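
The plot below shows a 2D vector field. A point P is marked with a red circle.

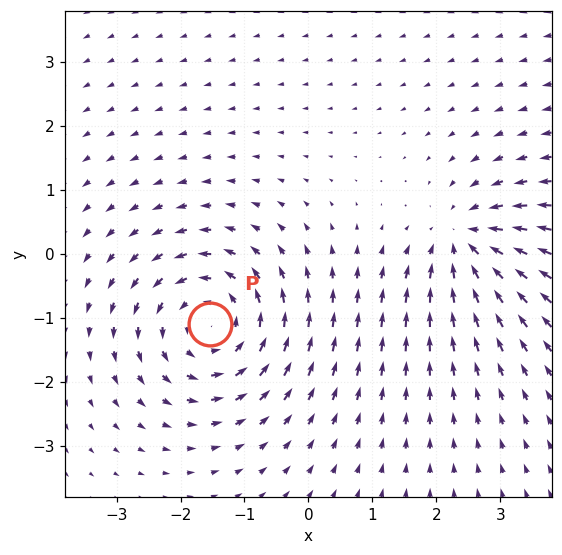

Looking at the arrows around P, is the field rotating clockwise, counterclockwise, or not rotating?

Near P at (-1.5, -1.1) the arrows circulate counterclockwise. The curl (z-component) there is about +4; positive curl means counterclockwise rotation.

counterclockwise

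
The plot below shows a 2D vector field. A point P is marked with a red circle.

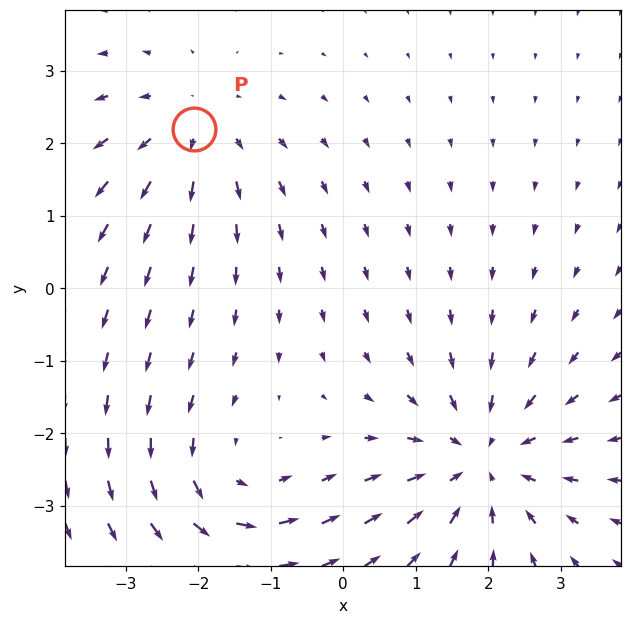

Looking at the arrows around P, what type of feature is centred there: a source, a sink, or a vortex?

At P (-2.1, 2.2) the arrows spread outward. Divergence about +2, curl ≈0 — positive divergence with near-zero curl is a source.

source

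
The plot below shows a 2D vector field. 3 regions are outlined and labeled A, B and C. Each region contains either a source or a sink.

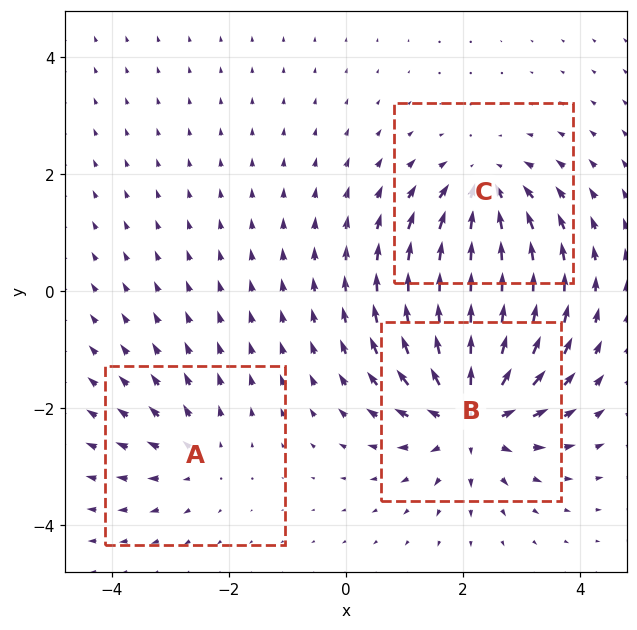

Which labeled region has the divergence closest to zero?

A

Divergence at each region's feature centre — A: about +2, B: about +5, C: about -4. Region A is closest to zero.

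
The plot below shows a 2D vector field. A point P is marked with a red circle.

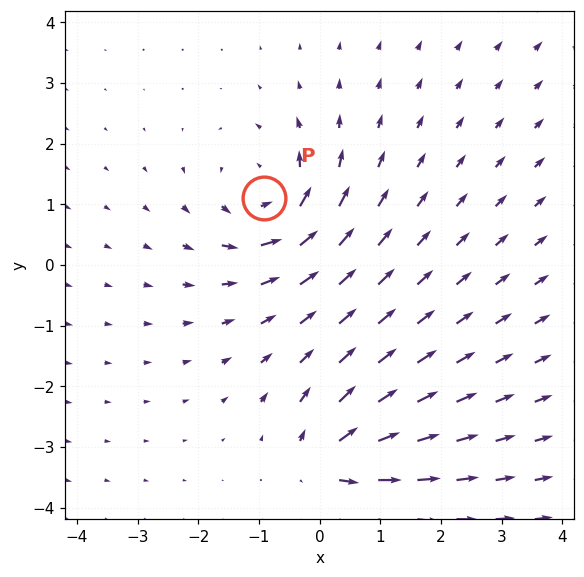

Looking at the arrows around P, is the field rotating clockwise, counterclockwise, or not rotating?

counterclockwise

Near P at (-0.9, 1.1) the arrows circulate counterclockwise. The curl (z-component) there is about +4; positive curl means counterclockwise rotation.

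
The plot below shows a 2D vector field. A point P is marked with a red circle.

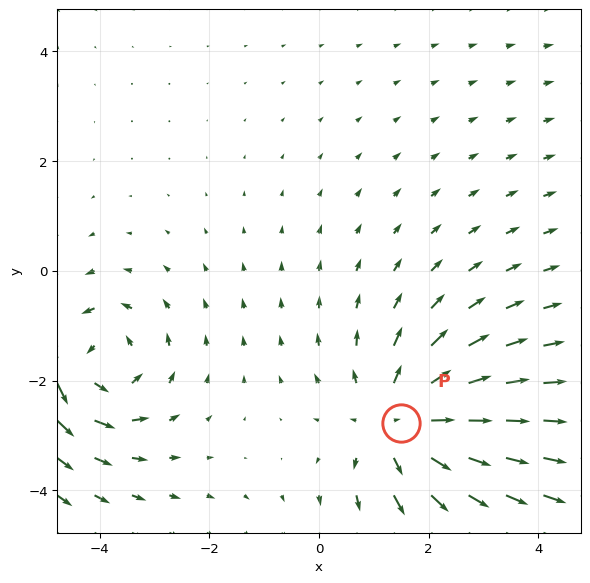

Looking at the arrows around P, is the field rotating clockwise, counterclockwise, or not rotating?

Near P at (1.5, -2.8) the arrows show no circulation. The curl there is ≈0.

not rotating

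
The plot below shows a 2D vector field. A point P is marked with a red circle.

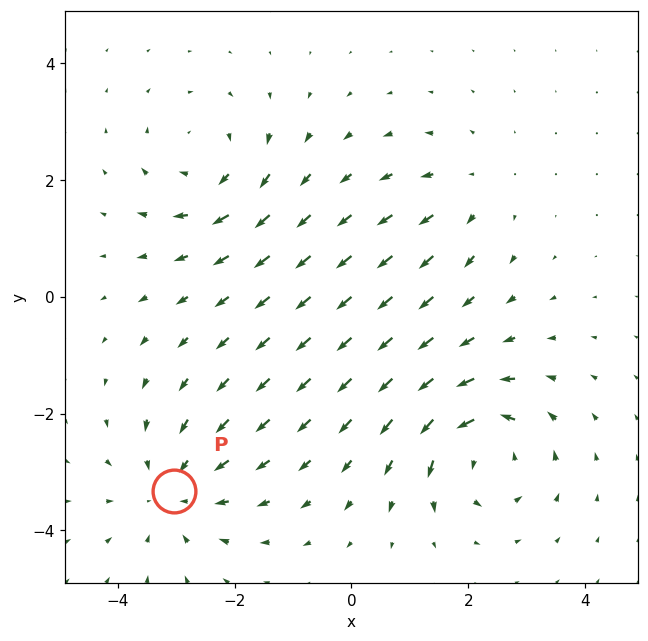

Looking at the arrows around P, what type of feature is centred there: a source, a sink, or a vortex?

sink

At P (-3.0, -3.3) the arrows converge inward. Divergence about -4, curl ≈0 — negative divergence with near-zero curl is a sink.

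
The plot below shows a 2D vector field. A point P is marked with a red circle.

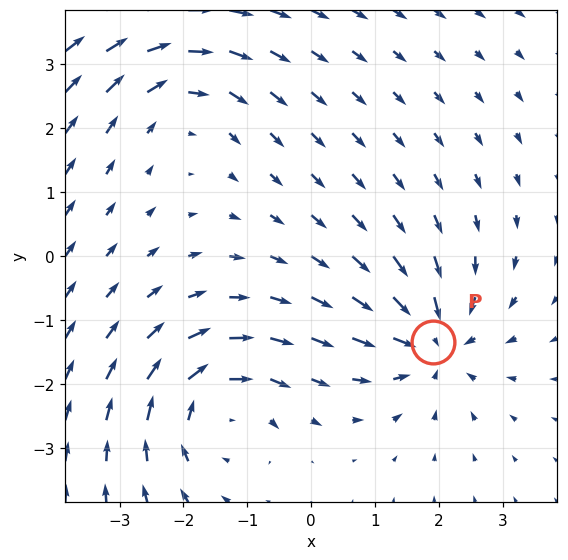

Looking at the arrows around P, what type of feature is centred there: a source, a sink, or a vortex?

sink

At P (1.9, -1.3) the arrows converge inward. Divergence about -5, curl ≈0 — negative divergence with near-zero curl is a sink.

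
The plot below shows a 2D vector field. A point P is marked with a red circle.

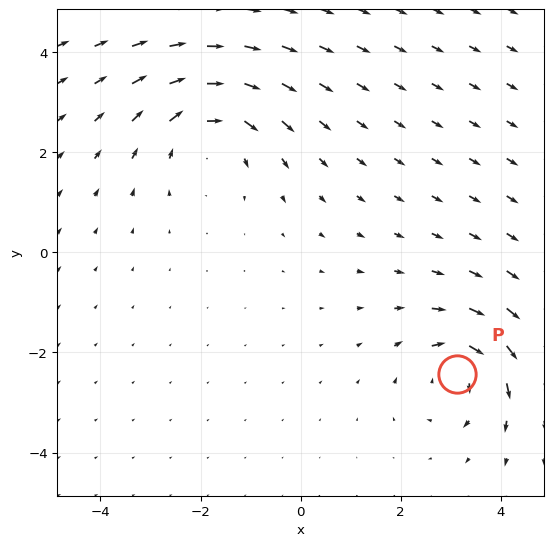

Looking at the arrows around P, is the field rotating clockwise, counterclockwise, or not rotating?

clockwise

Near P at (3.1, -2.4) the arrows circulate clockwise. The curl (z-component) there is about -4; negative curl means clockwise rotation.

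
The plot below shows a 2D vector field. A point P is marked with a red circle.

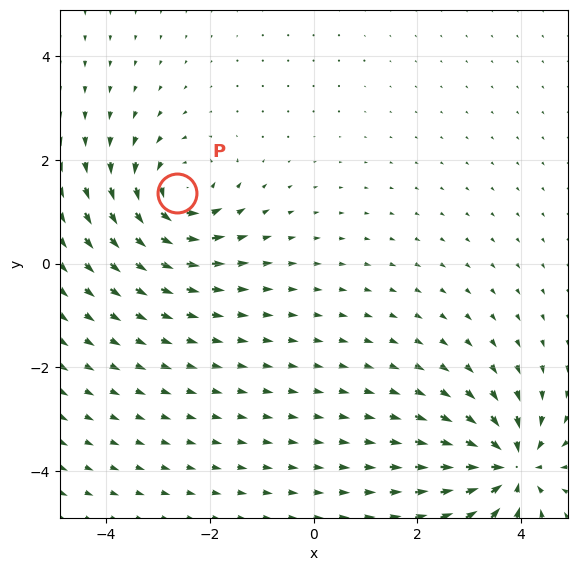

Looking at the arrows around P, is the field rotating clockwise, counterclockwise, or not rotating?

counterclockwise

Near P at (-2.6, 1.4) the arrows circulate counterclockwise. The curl (z-component) there is about +5; positive curl means counterclockwise rotation.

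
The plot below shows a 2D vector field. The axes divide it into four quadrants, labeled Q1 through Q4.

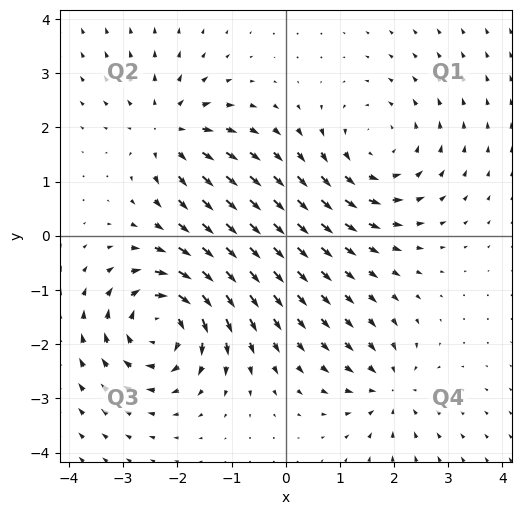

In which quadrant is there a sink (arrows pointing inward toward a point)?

Q4

The sink sits at approximately (1.9, -2.8), which lies in quadrant Q4. The divergence there is about -4, negative as expected for a sink.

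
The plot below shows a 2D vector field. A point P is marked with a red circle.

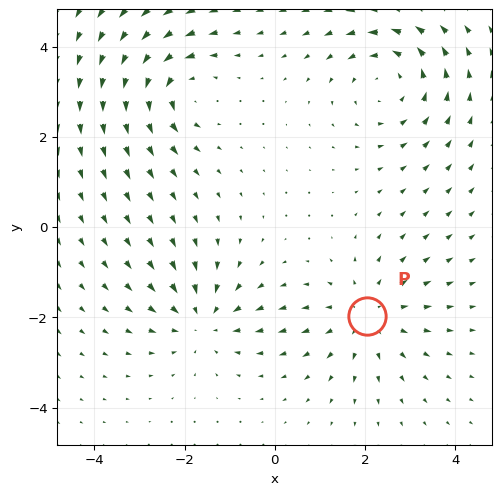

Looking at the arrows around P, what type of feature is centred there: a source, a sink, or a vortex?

At P (2.0, -2.0) the arrows spread outward. Divergence about +3, curl ≈0 — positive divergence with near-zero curl is a source.

source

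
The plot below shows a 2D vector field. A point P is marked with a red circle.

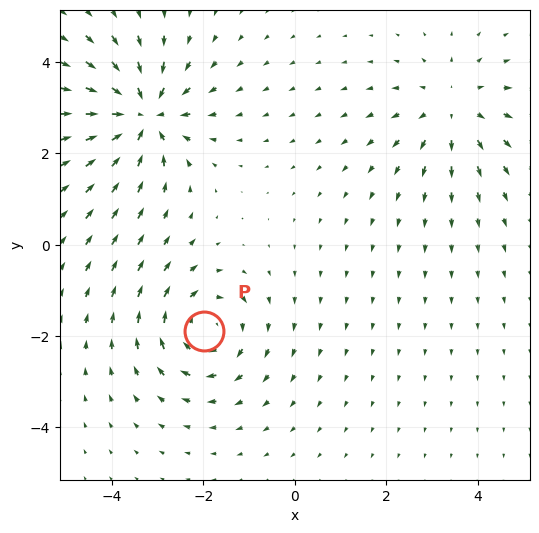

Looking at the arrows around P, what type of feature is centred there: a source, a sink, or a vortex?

At P (-2.0, -1.9) the arrows circulate clockwise. Divergence ≈0, curl about -4 — near-zero divergence with nonzero curl is a vortex.

vortex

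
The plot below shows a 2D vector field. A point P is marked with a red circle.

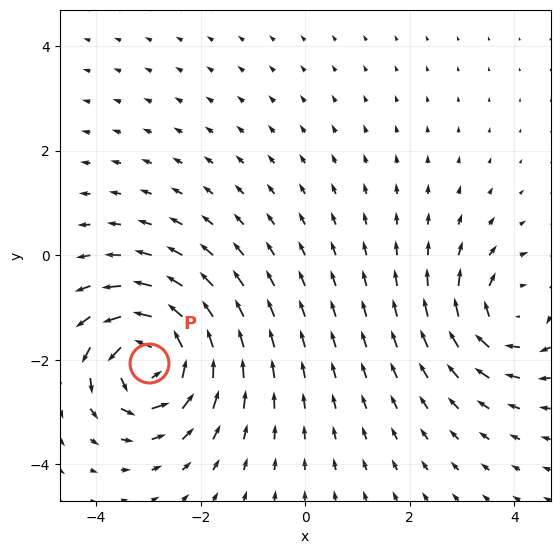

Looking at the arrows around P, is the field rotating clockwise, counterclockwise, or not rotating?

Near P at (-3.0, -2.1) the arrows circulate counterclockwise. The curl (z-component) there is about +7; positive curl means counterclockwise rotation.

counterclockwise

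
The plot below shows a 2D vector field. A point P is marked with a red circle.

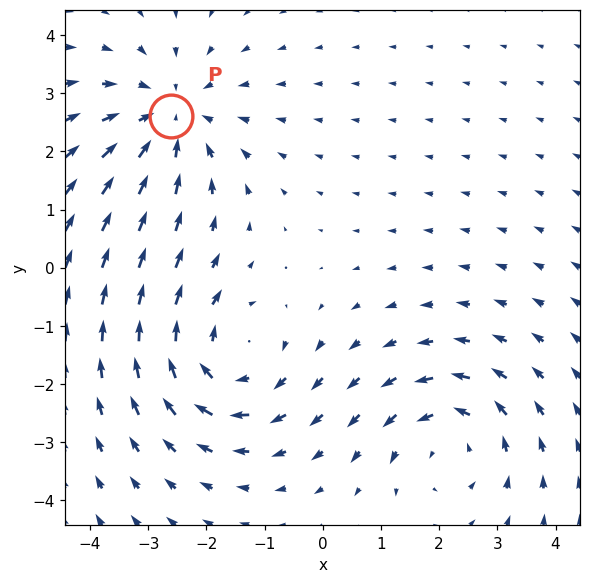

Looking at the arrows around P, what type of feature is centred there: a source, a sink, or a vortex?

At P (-2.6, 2.6) the arrows converge inward. Divergence about -3, curl ≈0 — negative divergence with near-zero curl is a sink.

sink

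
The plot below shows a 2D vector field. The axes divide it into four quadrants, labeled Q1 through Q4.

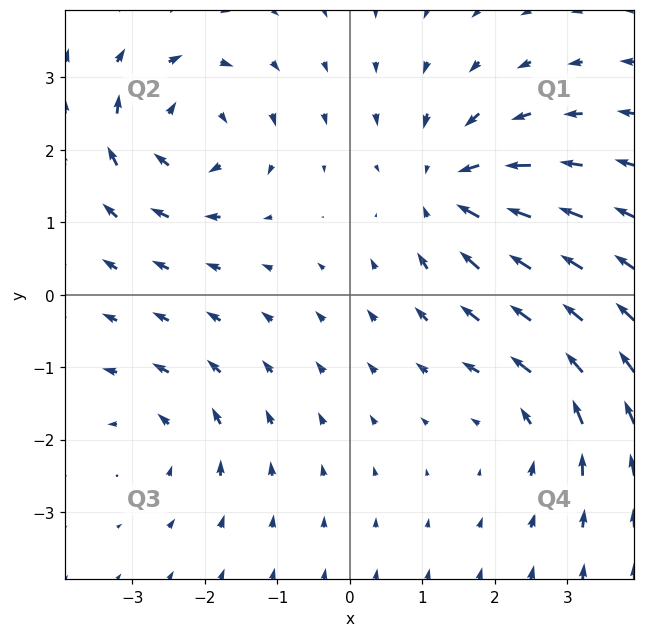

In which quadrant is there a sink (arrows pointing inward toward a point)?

Q1

The sink sits at approximately (1.4, 1.5), which lies in quadrant Q1. The divergence there is about -5, negative as expected for a sink.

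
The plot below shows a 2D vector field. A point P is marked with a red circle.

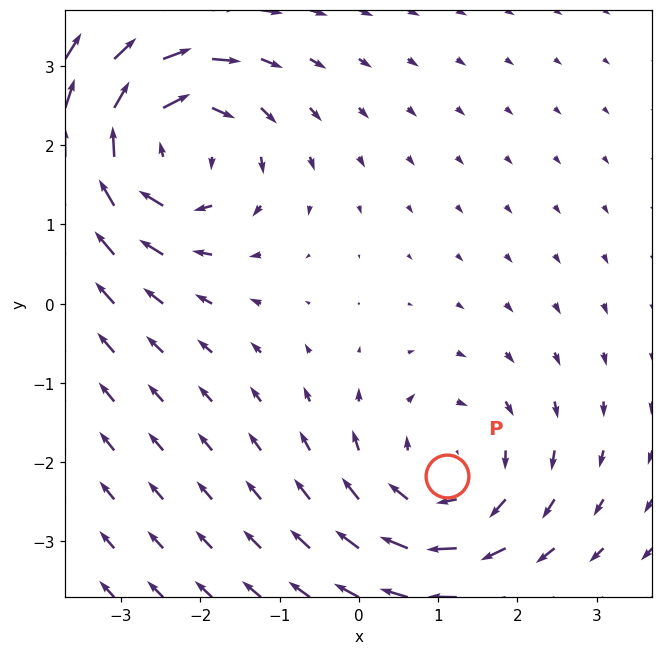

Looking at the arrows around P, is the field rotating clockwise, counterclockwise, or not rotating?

Near P at (1.1, -2.2) the arrows circulate clockwise. The curl (z-component) there is about -2; negative curl means clockwise rotation.

clockwise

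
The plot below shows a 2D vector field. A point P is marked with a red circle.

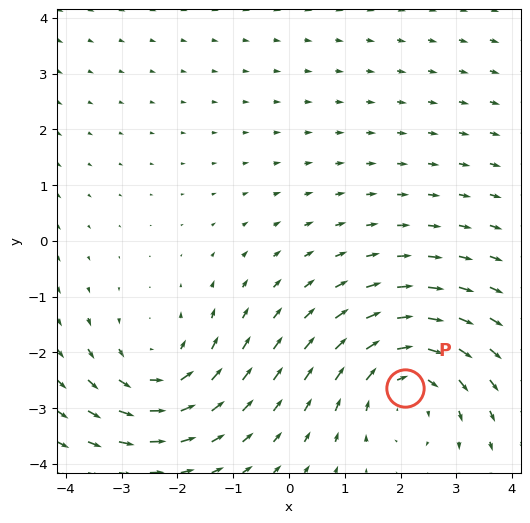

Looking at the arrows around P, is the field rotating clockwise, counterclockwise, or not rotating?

clockwise

Near P at (2.1, -2.6) the arrows circulate clockwise. The curl (z-component) there is about -3; negative curl means clockwise rotation.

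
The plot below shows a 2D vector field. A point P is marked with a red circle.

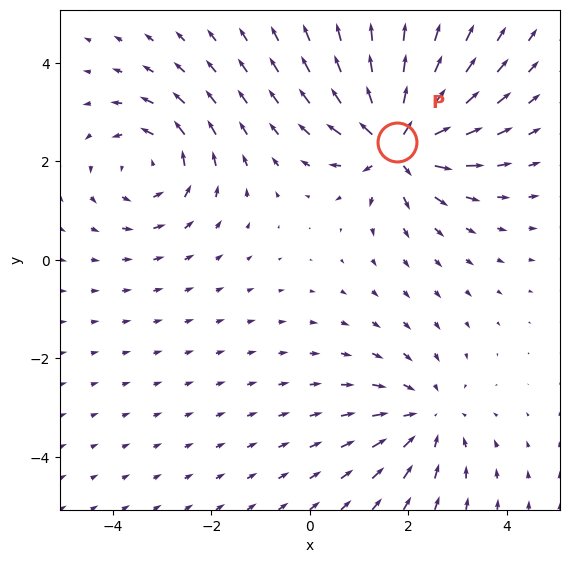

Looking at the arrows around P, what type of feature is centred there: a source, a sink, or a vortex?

source

At P (1.8, 2.4) the arrows spread outward. Divergence about +6, curl ≈0 — positive divergence with near-zero curl is a source.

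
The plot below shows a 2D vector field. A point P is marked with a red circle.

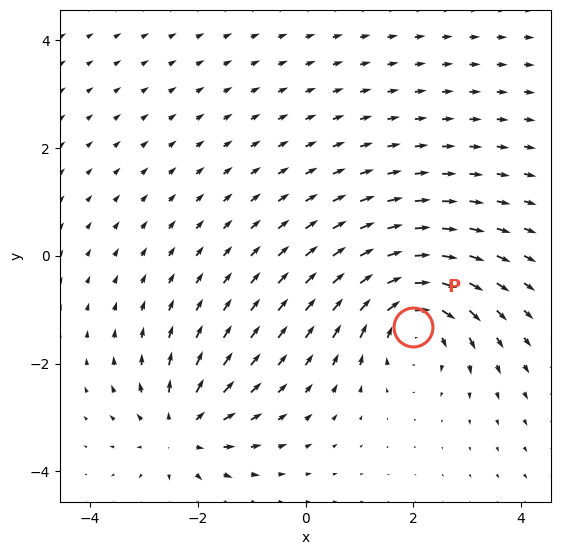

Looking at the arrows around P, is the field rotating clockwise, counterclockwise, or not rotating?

Near P at (2.0, -1.3) the arrows circulate clockwise. The curl (z-component) there is about -4; negative curl means clockwise rotation.

clockwise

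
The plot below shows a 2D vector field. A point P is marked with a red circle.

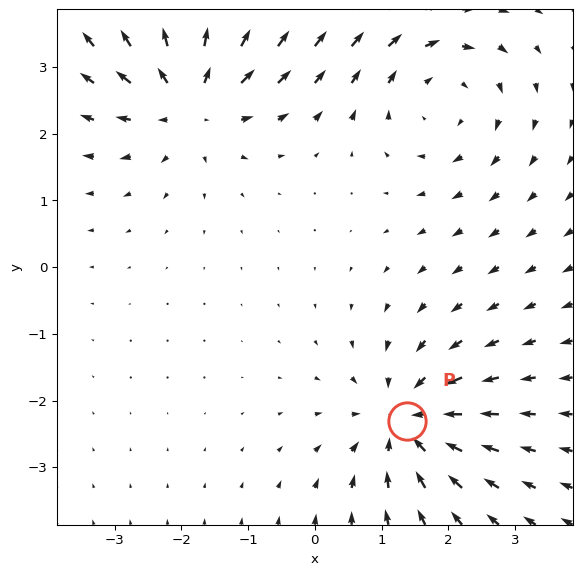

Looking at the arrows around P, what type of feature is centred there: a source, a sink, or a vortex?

At P (1.4, -2.3) the arrows converge inward. Divergence about -6, curl ≈0 — negative divergence with near-zero curl is a sink.

sink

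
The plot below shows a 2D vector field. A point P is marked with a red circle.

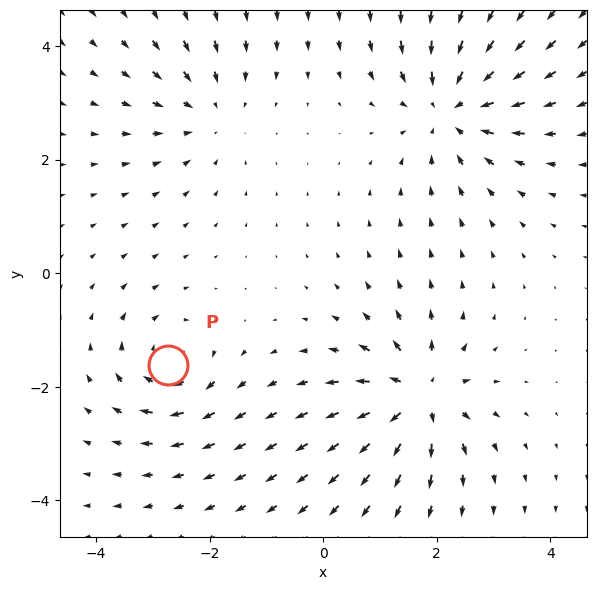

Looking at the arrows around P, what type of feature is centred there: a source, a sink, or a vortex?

At P (-2.7, -1.6) the arrows circulate clockwise. Divergence ≈0, curl about -5 — near-zero divergence with nonzero curl is a vortex.

vortex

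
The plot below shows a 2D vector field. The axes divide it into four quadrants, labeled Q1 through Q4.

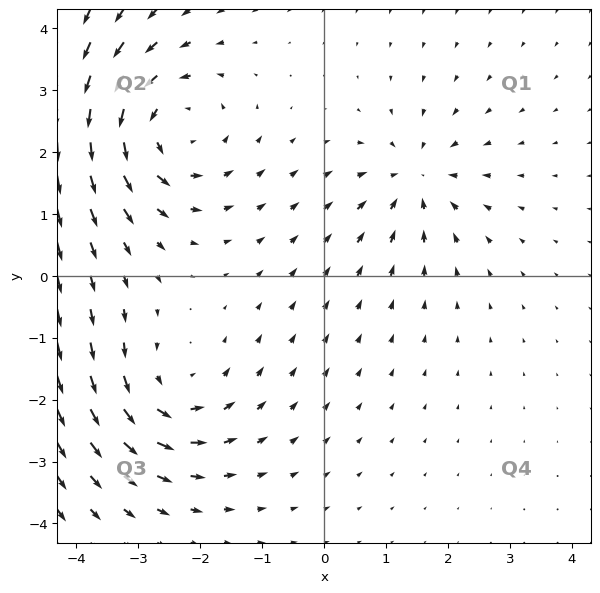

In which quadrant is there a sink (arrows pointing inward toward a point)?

The sink sits at approximately (1.5, 1.6), which lies in quadrant Q1. The divergence there is about -3, negative as expected for a sink.

Q1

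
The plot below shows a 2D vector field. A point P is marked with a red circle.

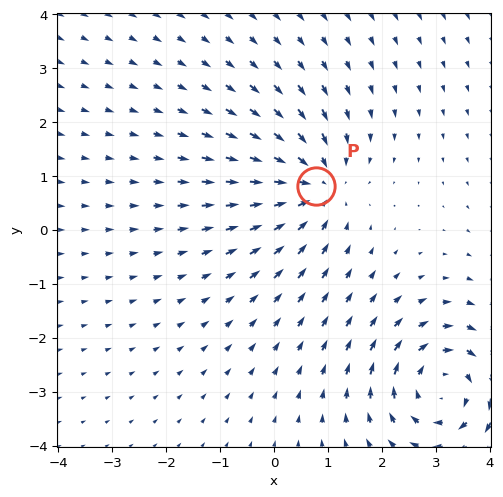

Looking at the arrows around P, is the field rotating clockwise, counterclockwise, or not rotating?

not rotating

Near P at (0.8, 0.8) the arrows show no circulation. The curl there is ≈0.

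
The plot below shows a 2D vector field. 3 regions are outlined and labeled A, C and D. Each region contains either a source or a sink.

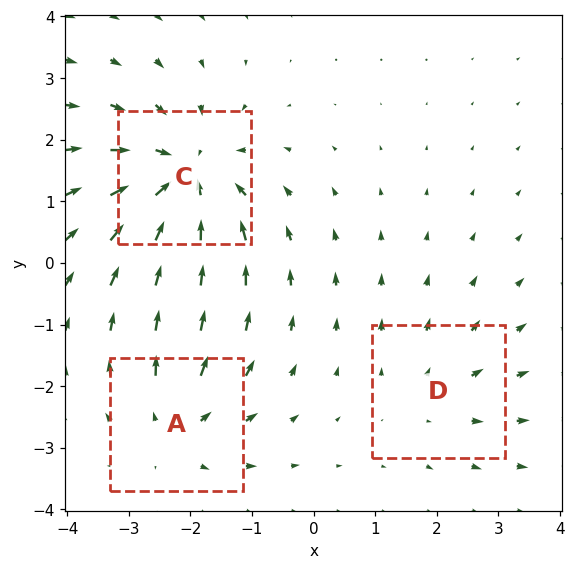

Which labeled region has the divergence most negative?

C

Divergence at each region's feature centre — A: about +3, C: about -5, D: about +2. Region C is most negative.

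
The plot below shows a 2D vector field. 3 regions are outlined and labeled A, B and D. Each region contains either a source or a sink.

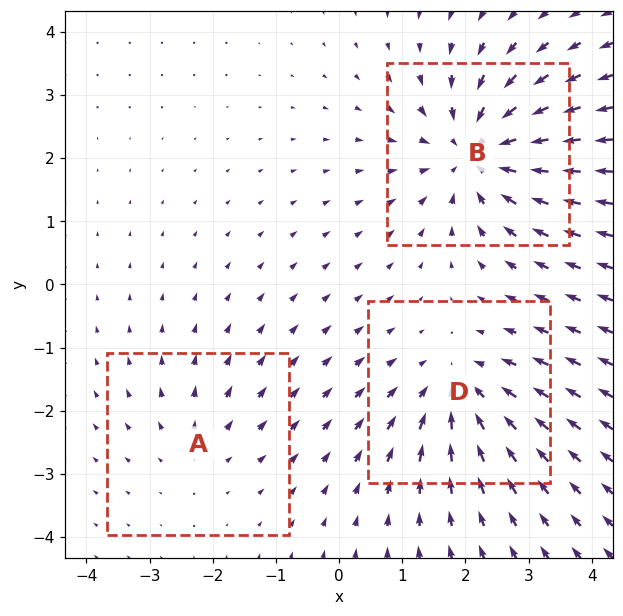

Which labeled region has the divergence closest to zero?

Divergence at each region's feature centre — A: about +2, B: about -5, D: about -3. Region A is closest to zero.

A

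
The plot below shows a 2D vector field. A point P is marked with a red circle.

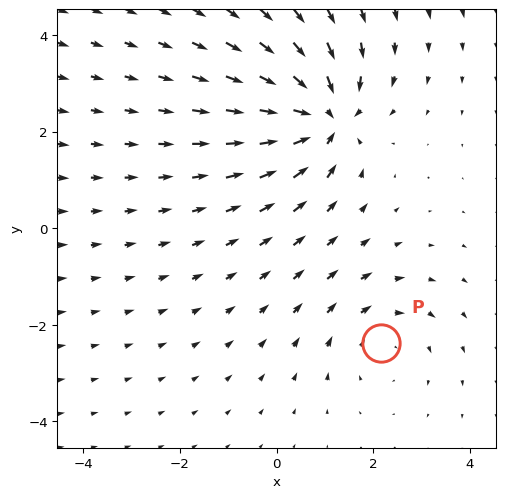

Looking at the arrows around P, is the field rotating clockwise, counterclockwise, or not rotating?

Near P at (2.2, -2.4) the arrows circulate clockwise. The curl (z-component) there is about -2; negative curl means clockwise rotation.

clockwise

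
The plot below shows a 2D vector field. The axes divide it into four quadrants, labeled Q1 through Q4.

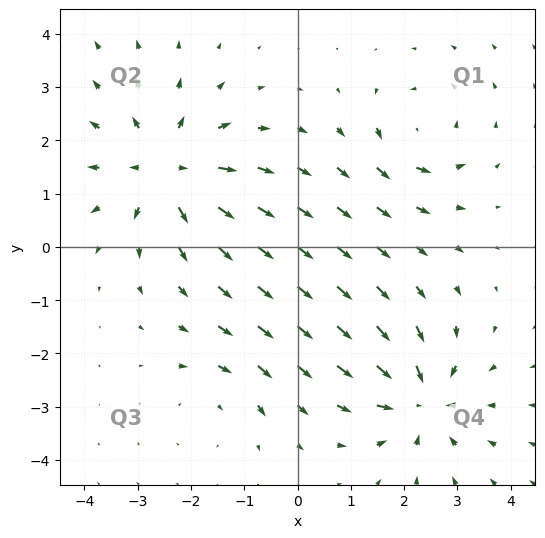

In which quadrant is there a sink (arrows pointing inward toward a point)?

Q4

The sink sits at approximately (2.3, -2.9), which lies in quadrant Q4. The divergence there is about -5, negative as expected for a sink.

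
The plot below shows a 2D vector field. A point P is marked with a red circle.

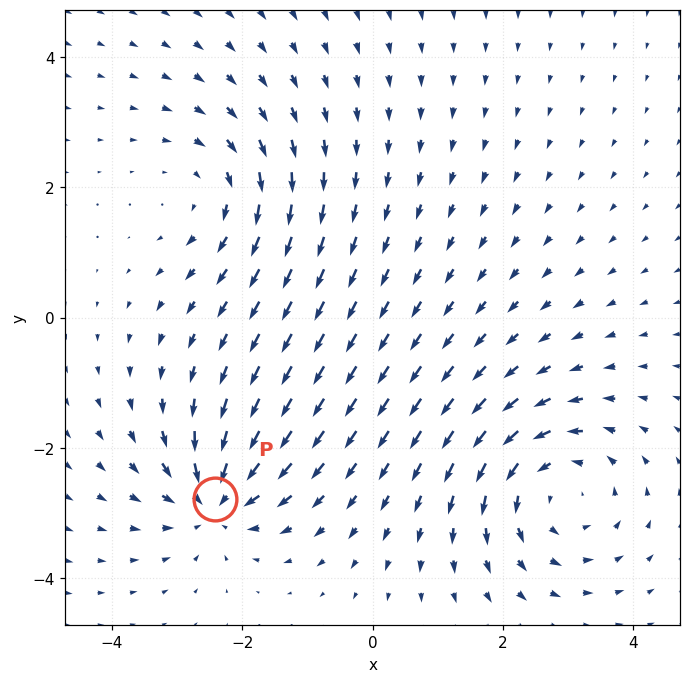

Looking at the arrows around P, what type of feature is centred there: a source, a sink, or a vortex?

sink

At P (-2.4, -2.8) the arrows converge inward. Divergence about -5, curl ≈0 — negative divergence with near-zero curl is a sink.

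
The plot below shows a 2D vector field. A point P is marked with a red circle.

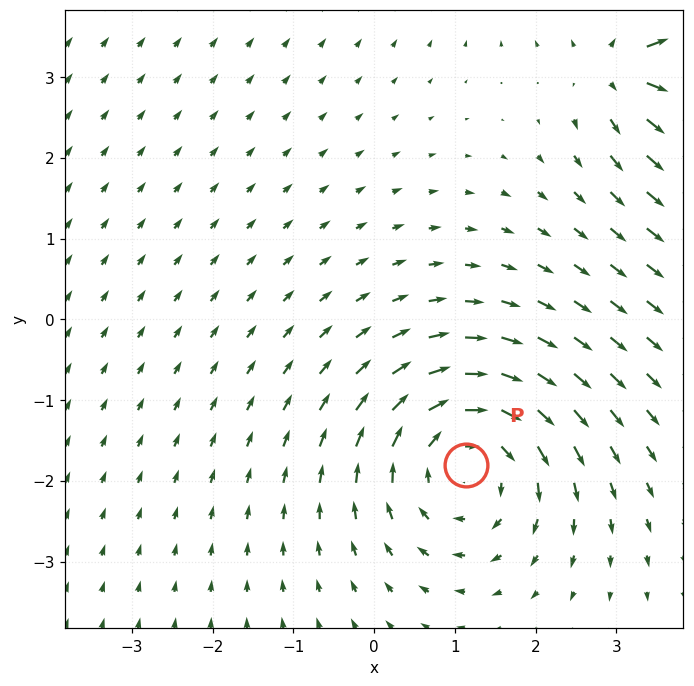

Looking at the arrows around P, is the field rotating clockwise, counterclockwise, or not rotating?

Near P at (1.1, -1.8) the arrows circulate clockwise. The curl (z-component) there is about -5; negative curl means clockwise rotation.

clockwise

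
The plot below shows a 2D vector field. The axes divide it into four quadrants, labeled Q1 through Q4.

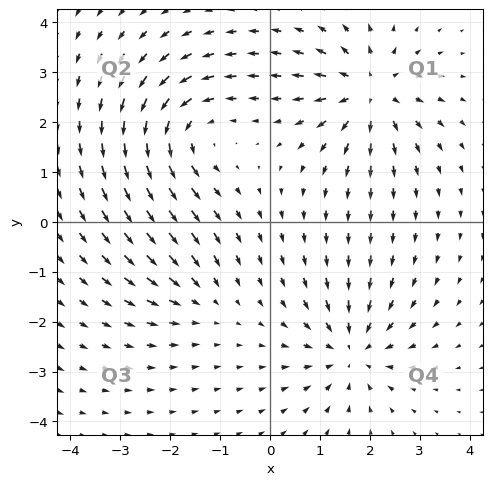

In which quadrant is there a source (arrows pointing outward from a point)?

Q1

The source sits at approximately (2.0, 2.6), which lies in quadrant Q1. The divergence there is about +6, positive as expected for a source.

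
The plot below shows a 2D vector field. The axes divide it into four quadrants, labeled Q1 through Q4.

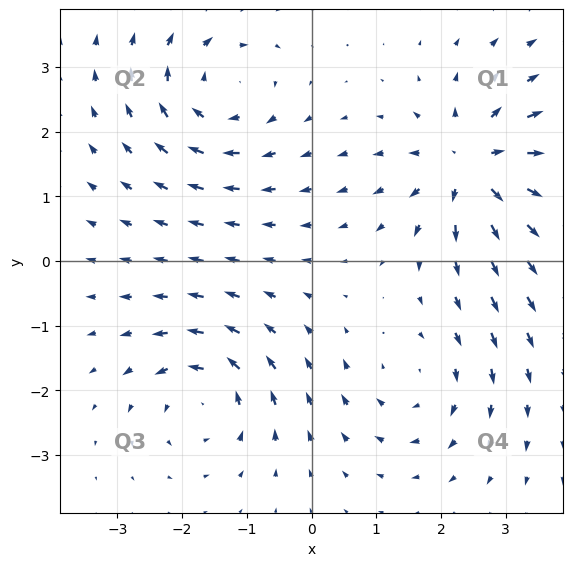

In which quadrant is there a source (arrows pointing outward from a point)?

The source sits at approximately (2.5, 1.5), which lies in quadrant Q1. The divergence there is about +6, positive as expected for a source.

Q1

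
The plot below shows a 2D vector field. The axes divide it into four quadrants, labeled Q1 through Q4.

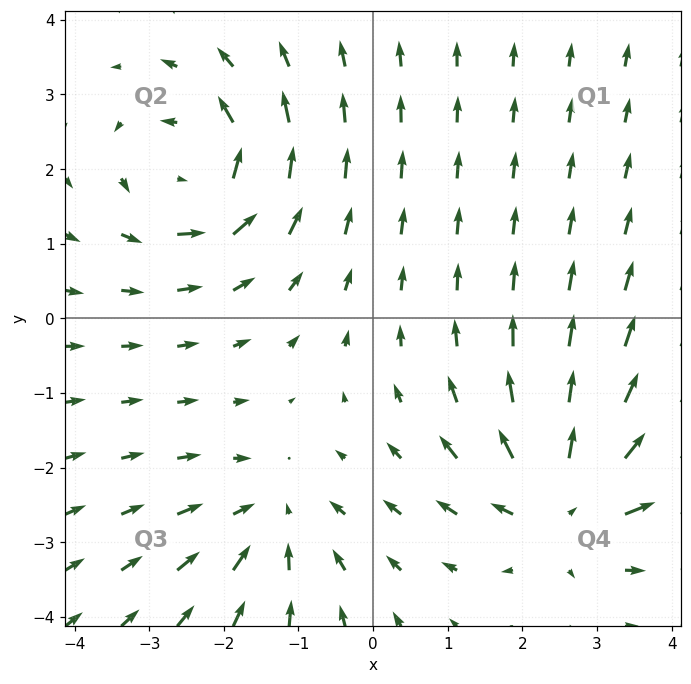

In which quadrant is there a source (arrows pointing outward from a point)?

Q4

The source sits at approximately (2.5, -2.5), which lies in quadrant Q4. The divergence there is about +5, positive as expected for a source.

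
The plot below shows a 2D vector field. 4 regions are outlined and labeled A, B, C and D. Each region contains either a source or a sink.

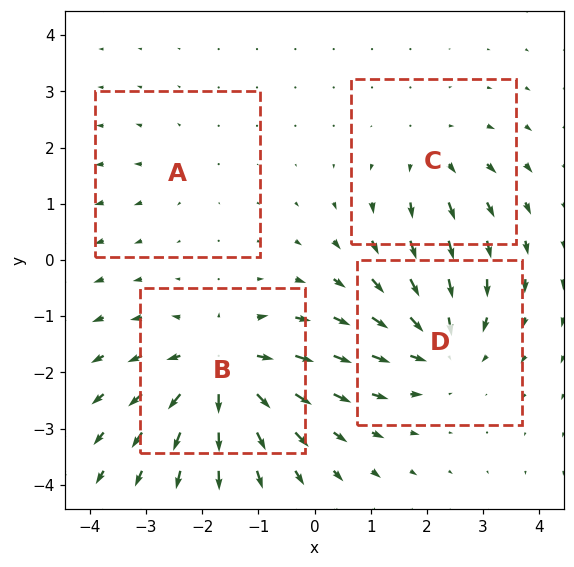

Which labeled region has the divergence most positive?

Divergence at each region's feature centre — A: about +2, B: about +7, C: about +3, D: about -5. Region B is most positive.

B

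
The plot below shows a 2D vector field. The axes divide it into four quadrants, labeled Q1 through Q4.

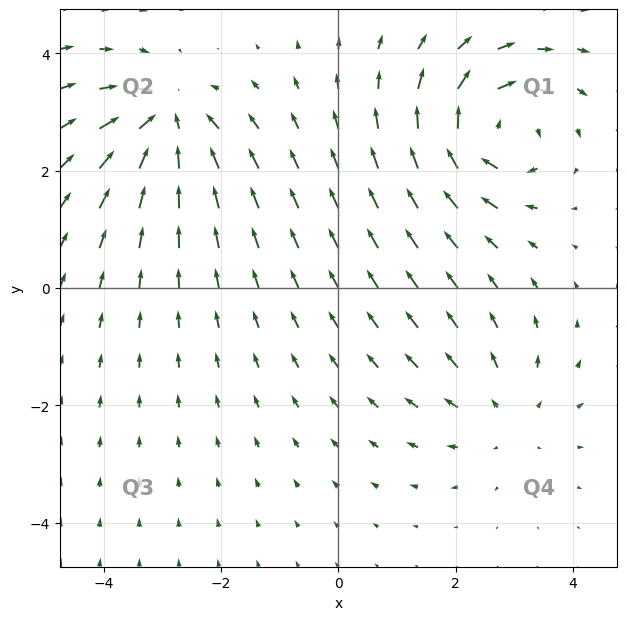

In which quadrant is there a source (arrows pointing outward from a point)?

Q4

The source sits at approximately (2.8, -2.2), which lies in quadrant Q4. The divergence there is about +2, positive as expected for a source.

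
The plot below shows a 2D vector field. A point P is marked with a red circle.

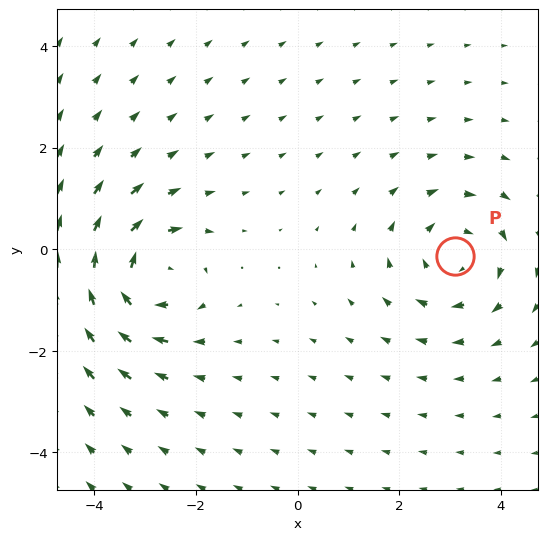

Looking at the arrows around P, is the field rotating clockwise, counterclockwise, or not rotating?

Near P at (3.1, -0.1) the arrows circulate clockwise. The curl (z-component) there is about -4; negative curl means clockwise rotation.

clockwise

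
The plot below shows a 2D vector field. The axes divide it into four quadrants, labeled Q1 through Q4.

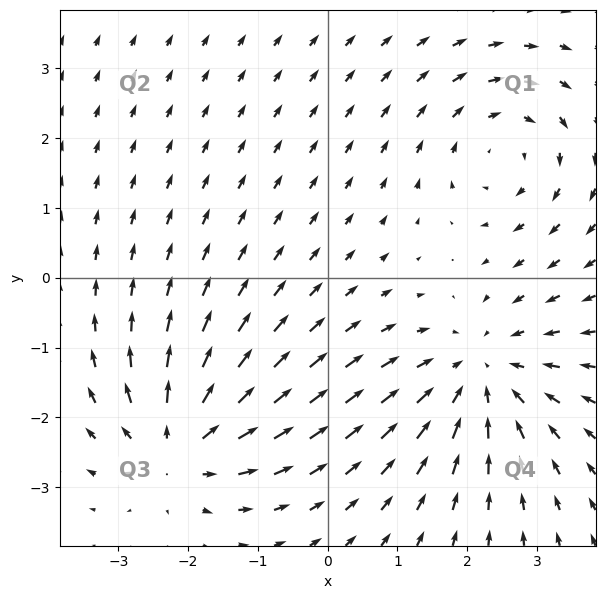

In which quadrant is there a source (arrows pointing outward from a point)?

Q3

The source sits at approximately (-2.1, -2.4), which lies in quadrant Q3. The divergence there is about +5, positive as expected for a source.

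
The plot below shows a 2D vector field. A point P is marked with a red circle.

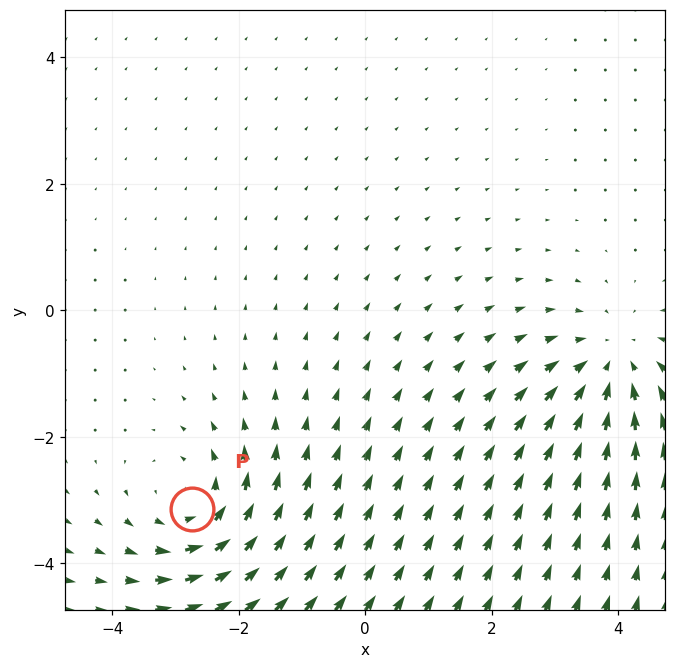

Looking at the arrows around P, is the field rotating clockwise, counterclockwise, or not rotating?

counterclockwise

Near P at (-2.7, -3.1) the arrows circulate counterclockwise. The curl (z-component) there is about +5; positive curl means counterclockwise rotation.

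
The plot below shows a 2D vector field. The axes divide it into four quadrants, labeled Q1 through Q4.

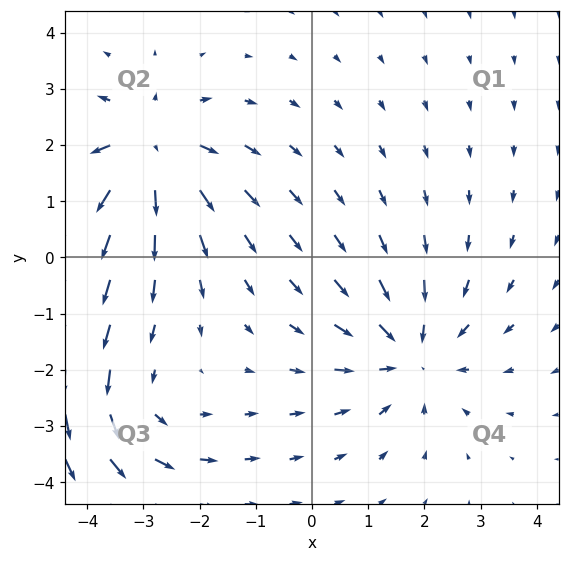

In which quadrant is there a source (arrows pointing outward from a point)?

The source sits at approximately (-2.9, 1.9), which lies in quadrant Q2. The divergence there is about +5, positive as expected for a source.

Q2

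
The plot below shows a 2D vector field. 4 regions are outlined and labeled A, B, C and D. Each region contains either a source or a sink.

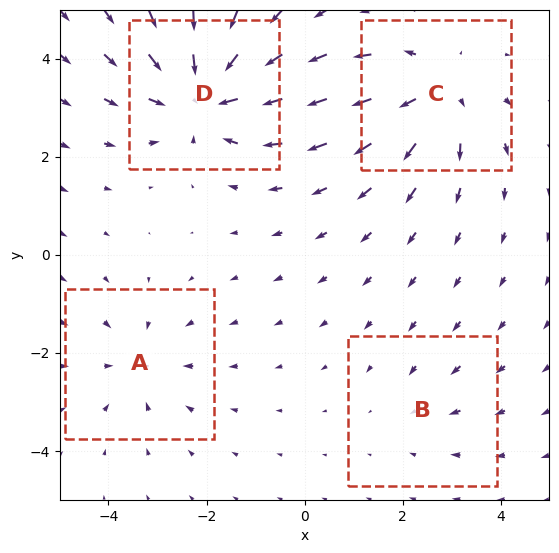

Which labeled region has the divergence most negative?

Divergence at each region's feature centre — A: about -3, B: about -2, C: about +4, D: about -6. Region D is most negative.

D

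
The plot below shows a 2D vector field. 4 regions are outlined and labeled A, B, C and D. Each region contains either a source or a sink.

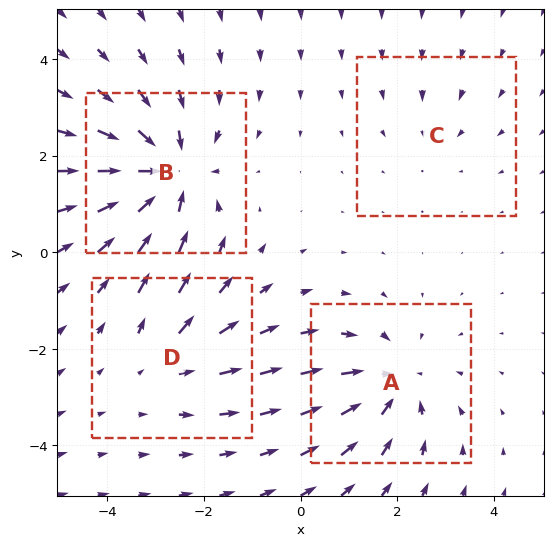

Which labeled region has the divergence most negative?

Divergence at each region's feature centre — A: about -4, B: about -6, C: about -2, D: about +3. Region B is most negative.

B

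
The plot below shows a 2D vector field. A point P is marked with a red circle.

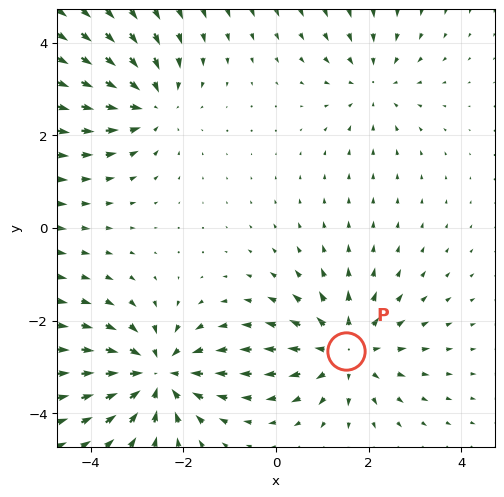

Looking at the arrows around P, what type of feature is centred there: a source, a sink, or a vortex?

source

At P (1.5, -2.7) the arrows spread outward. Divergence about +4, curl ≈0 — positive divergence with near-zero curl is a source.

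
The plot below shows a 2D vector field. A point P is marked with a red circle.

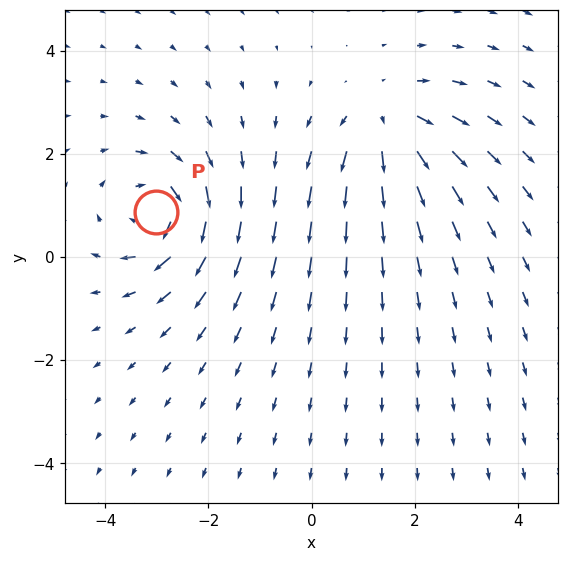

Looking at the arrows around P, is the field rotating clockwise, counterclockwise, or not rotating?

clockwise

Near P at (-3.0, 0.9) the arrows circulate clockwise. The curl (z-component) there is about -5; negative curl means clockwise rotation.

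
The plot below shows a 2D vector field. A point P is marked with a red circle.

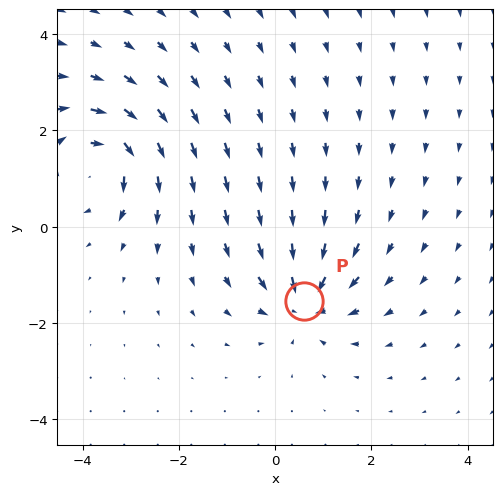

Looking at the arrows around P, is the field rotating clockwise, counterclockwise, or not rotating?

Near P at (0.6, -1.6) the arrows show no circulation. The curl there is ≈0.

not rotating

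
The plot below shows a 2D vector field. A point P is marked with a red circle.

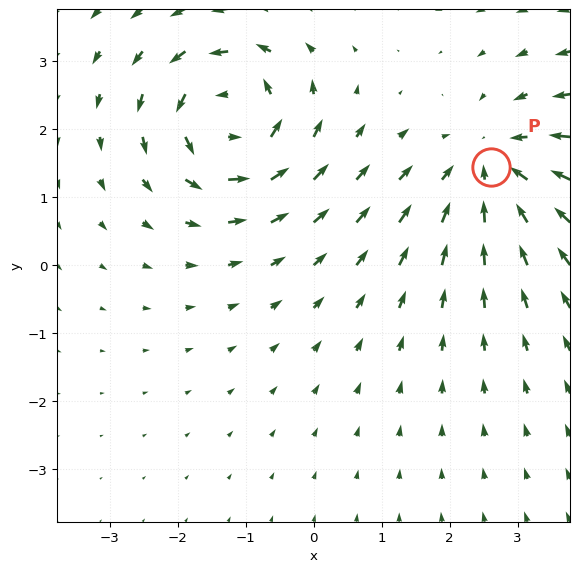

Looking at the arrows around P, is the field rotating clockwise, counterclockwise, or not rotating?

Near P at (2.6, 1.4) the arrows show no circulation. The curl there is ≈0.

not rotating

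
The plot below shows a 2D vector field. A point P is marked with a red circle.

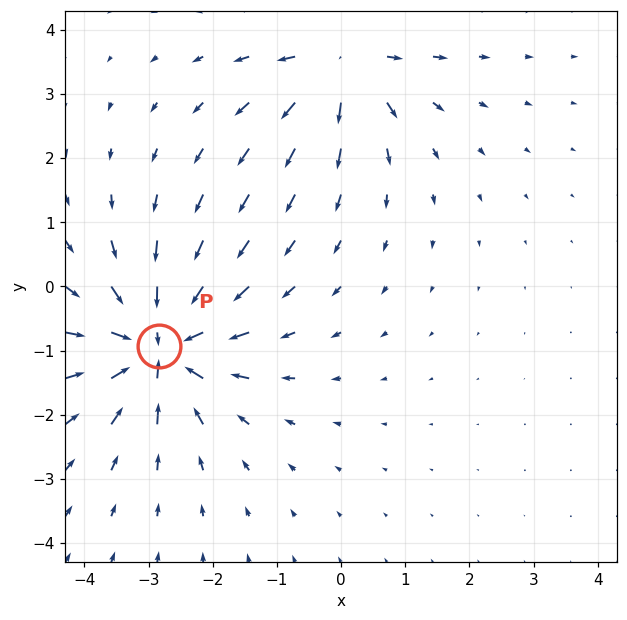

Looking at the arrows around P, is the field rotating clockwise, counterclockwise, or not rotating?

not rotating

Near P at (-2.8, -0.9) the arrows show no circulation. The curl there is ≈0.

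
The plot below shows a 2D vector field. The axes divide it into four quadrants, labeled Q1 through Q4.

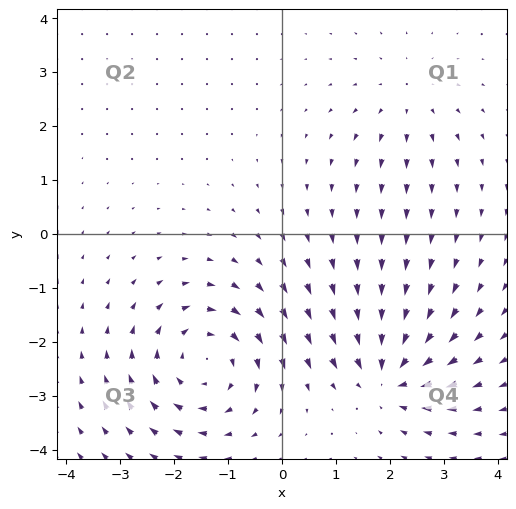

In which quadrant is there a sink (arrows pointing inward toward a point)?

Q4

The sink sits at approximately (2.0, -2.6), which lies in quadrant Q4. The divergence there is about -5, negative as expected for a sink.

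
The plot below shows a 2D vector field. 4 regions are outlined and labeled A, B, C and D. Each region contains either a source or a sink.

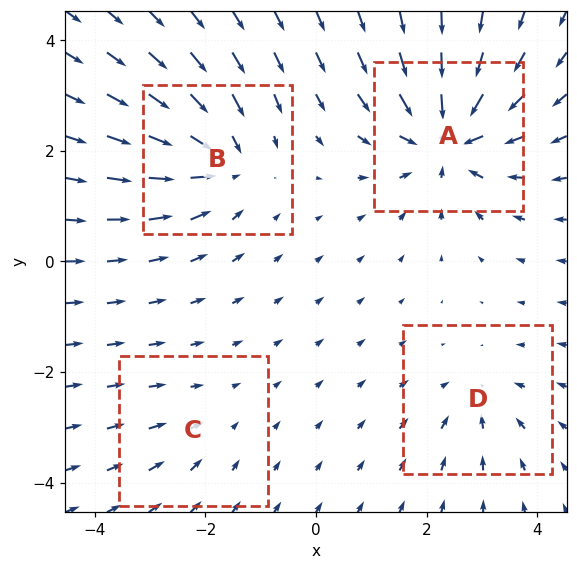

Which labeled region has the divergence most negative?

A

Divergence at each region's feature centre — A: about -8, B: about -6, C: about -2, D: about -3. Region A is most negative.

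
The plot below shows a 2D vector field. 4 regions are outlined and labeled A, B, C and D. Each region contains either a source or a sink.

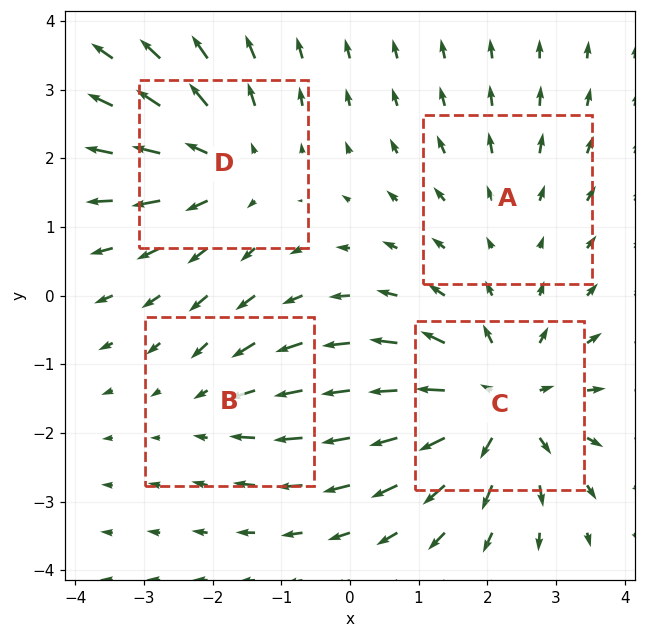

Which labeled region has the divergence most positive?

Divergence at each region's feature centre — A: about +2, B: about -3, C: about +7, D: about +5. Region C is most positive.

C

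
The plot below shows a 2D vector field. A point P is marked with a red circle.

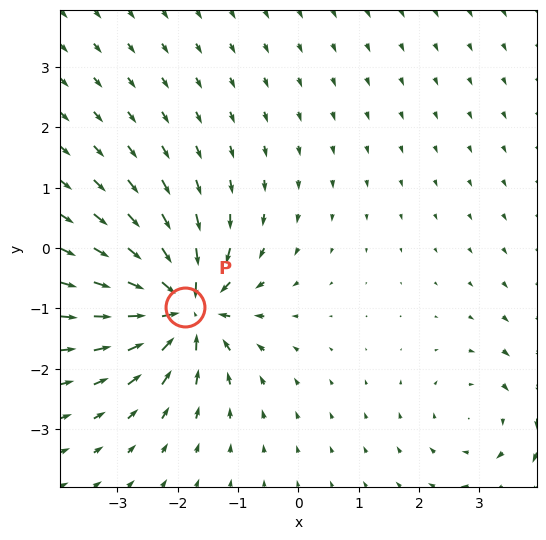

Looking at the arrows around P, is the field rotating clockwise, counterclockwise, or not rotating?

Near P at (-1.9, -1.0) the arrows show no circulation. The curl there is ≈0.

not rotating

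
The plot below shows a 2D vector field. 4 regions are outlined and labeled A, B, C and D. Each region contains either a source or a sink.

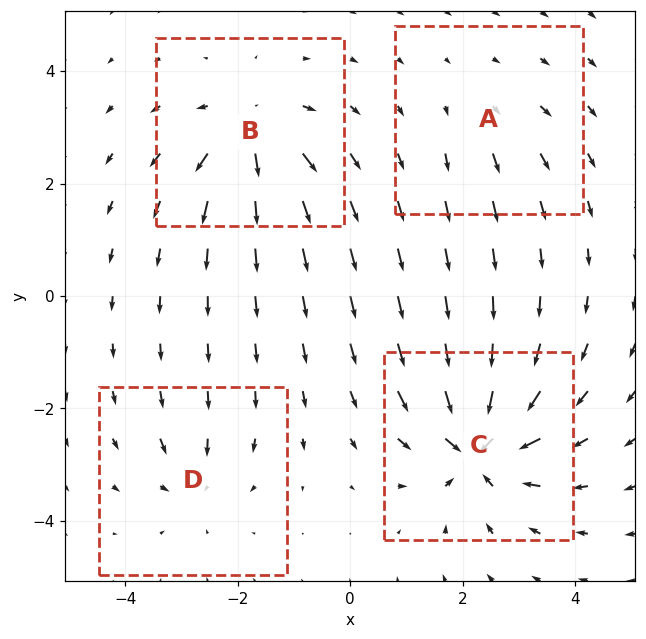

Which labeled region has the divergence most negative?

Divergence at each region's feature centre — A: about +2, B: about +6, C: about -8, D: about -4. Region C is most negative.

C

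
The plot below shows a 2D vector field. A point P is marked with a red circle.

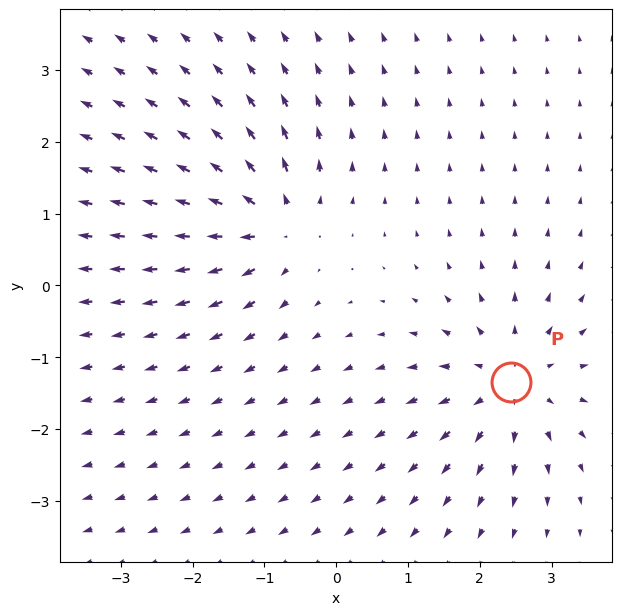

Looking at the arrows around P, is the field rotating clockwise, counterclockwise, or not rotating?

Near P at (2.4, -1.3) the arrows show no circulation. The curl there is ≈0.

not rotating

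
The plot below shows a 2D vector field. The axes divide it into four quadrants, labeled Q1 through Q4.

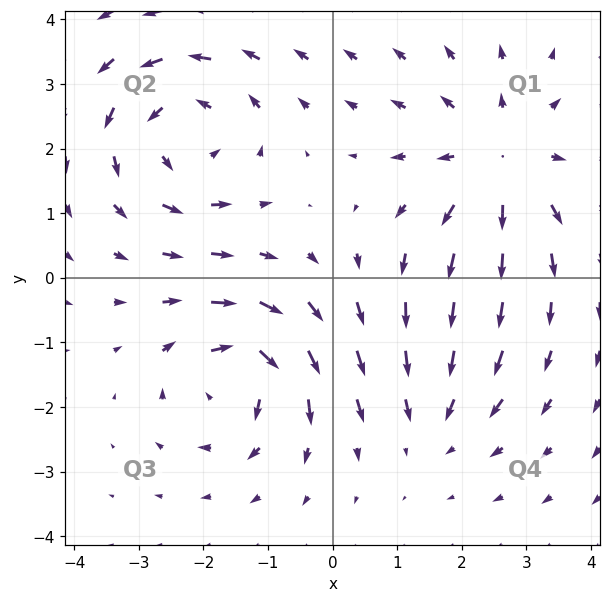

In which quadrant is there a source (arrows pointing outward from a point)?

The source sits at approximately (2.6, 1.8), which lies in quadrant Q1. The divergence there is about +4, positive as expected for a source.

Q1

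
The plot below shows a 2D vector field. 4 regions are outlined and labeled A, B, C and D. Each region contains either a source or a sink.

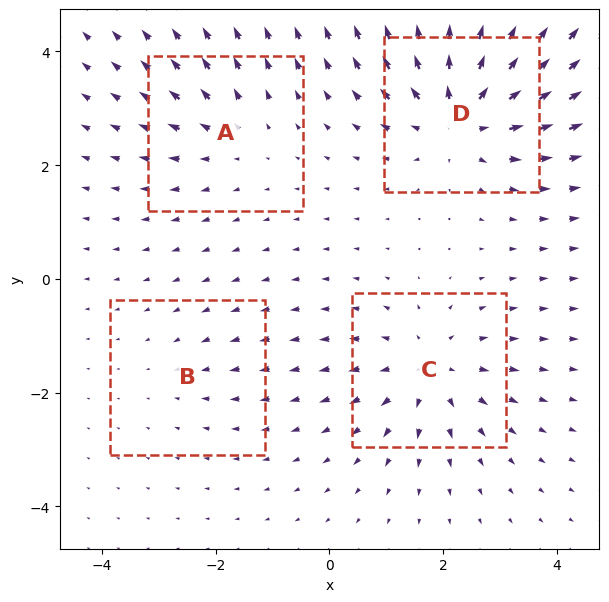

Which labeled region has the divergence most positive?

Divergence at each region's feature centre — A: about +3, B: about -2, C: about +5, D: about +7. Region D is most positive.

D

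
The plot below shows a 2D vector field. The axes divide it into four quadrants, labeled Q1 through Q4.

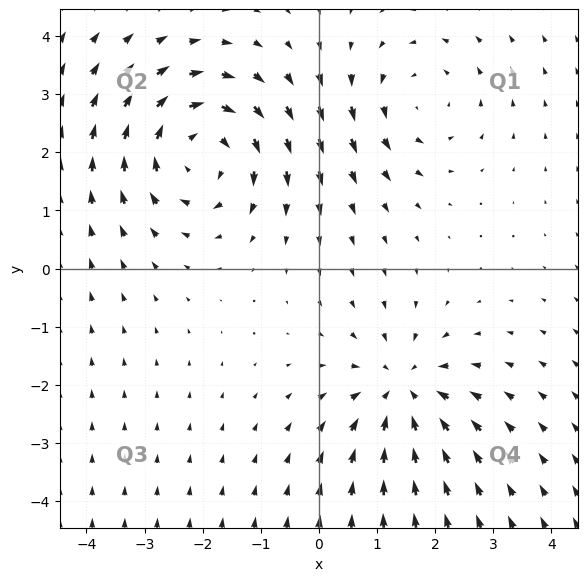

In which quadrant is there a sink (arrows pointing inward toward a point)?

Q4

The sink sits at approximately (1.4, -2.1), which lies in quadrant Q4. The divergence there is about -4, negative as expected for a sink.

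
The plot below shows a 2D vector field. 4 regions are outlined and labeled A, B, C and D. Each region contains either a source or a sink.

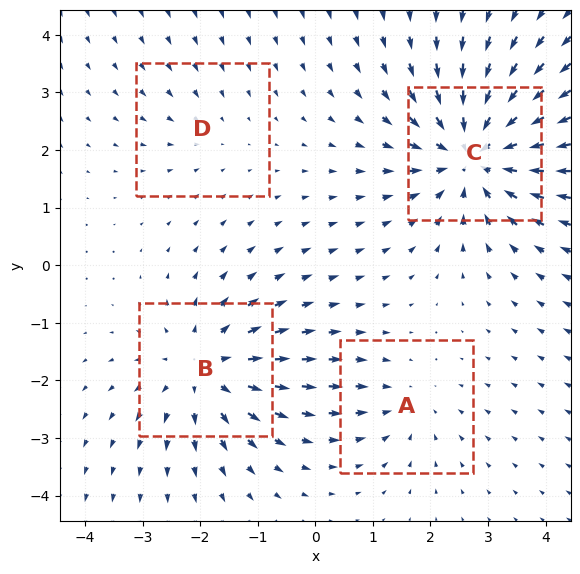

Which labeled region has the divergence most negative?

Divergence at each region's feature centre — A: about -3, B: about +5, C: about -7, D: about -2. Region C is most negative.

C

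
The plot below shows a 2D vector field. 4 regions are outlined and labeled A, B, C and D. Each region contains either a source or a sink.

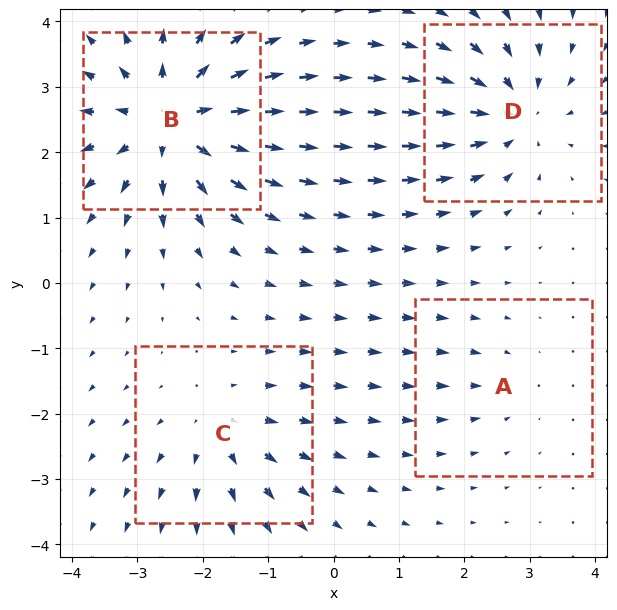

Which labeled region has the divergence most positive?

B

Divergence at each region's feature centre — A: about -2, B: about +7, C: about +3, D: about -5. Region B is most positive.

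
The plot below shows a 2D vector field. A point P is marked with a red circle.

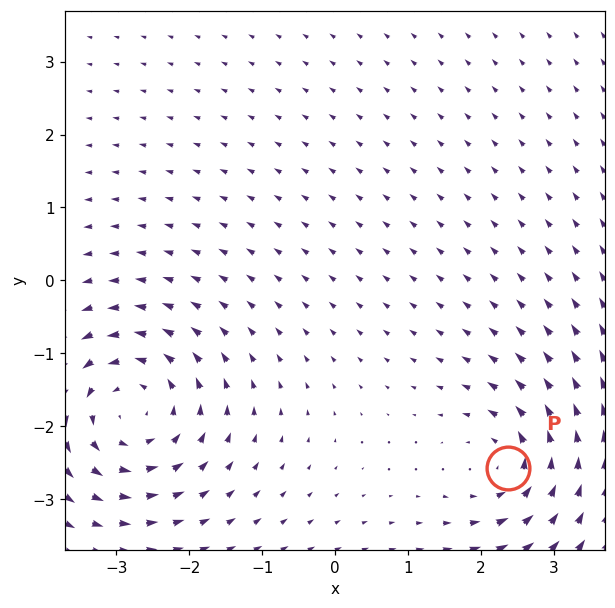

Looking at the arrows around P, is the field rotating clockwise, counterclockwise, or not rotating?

Near P at (2.4, -2.6) the arrows circulate counterclockwise. The curl (z-component) there is about +4; positive curl means counterclockwise rotation.

counterclockwise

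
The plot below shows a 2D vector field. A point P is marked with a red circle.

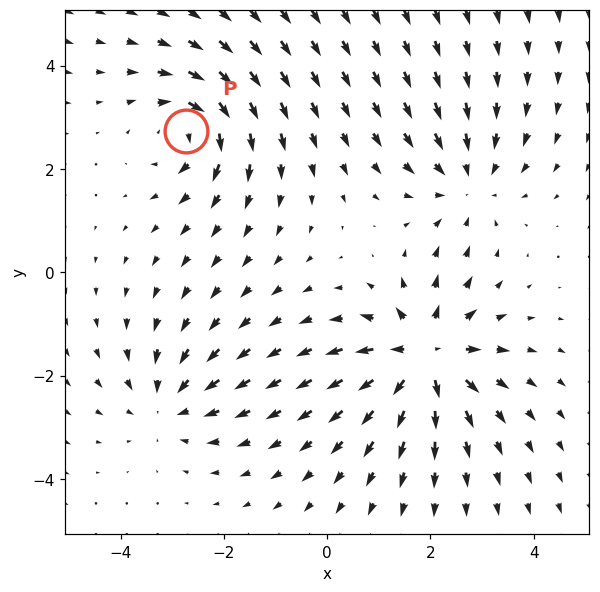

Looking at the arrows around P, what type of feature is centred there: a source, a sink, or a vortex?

vortex

At P (-2.7, 2.7) the arrows circulate clockwise. Divergence ≈0, curl about -4 — near-zero divergence with nonzero curl is a vortex.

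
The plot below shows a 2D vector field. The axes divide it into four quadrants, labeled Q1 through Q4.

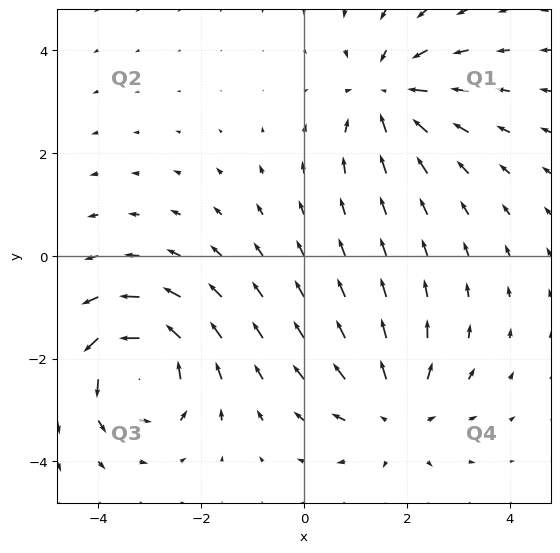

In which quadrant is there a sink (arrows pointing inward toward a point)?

The sink sits at approximately (1.6, 3.1), which lies in quadrant Q1. The divergence there is about -4, negative as expected for a sink.

Q1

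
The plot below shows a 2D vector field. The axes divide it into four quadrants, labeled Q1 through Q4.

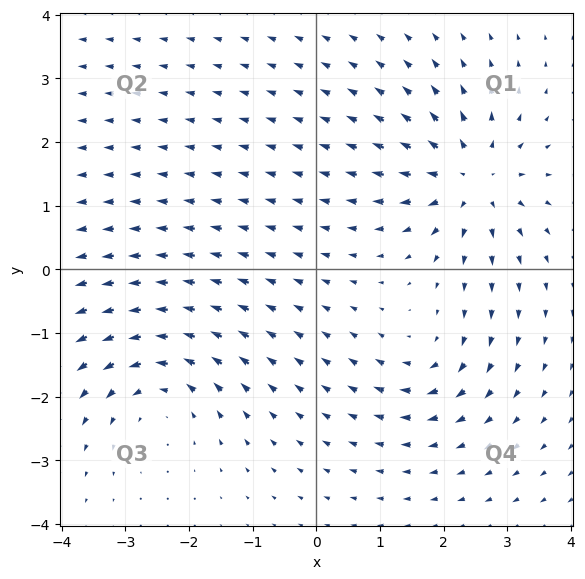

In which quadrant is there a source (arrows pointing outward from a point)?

Q1

The source sits at approximately (2.4, 1.4), which lies in quadrant Q1. The divergence there is about +6, positive as expected for a source.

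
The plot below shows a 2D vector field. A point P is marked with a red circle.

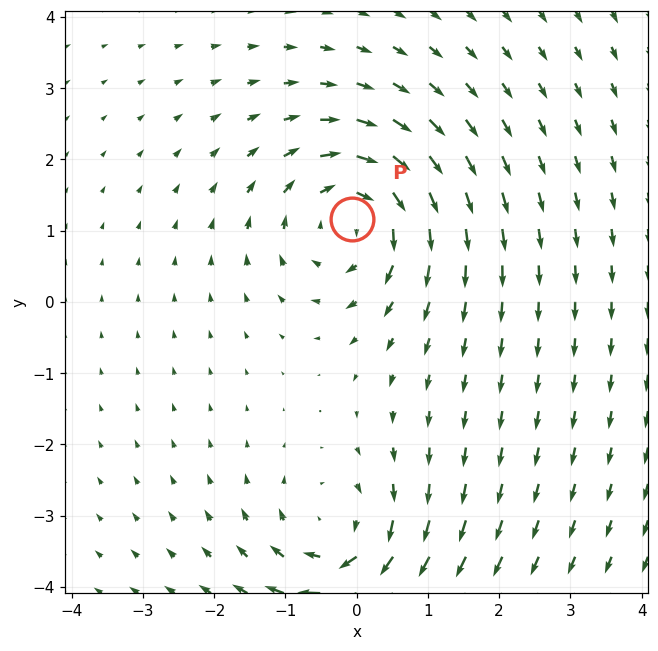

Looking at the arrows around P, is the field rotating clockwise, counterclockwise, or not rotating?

clockwise

Near P at (-0.1, 1.2) the arrows circulate clockwise. The curl (z-component) there is about -5; negative curl means clockwise rotation.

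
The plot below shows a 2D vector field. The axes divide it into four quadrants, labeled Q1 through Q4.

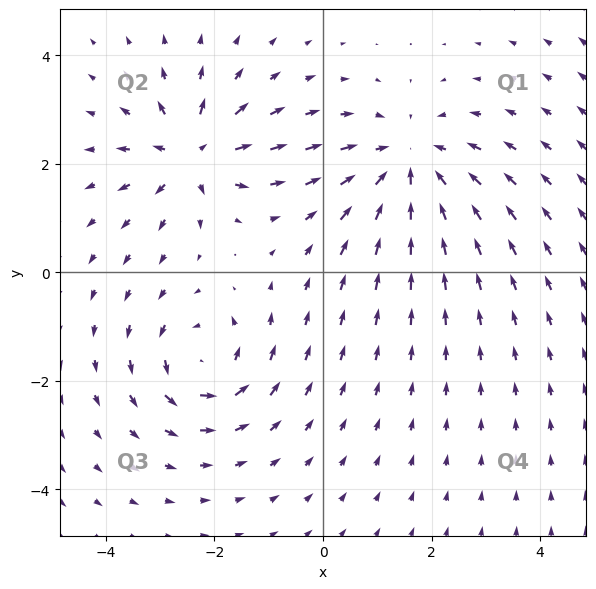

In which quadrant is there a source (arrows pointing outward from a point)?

Q2

The source sits at approximately (-2.4, 2.2), which lies in quadrant Q2. The divergence there is about +5, positive as expected for a source.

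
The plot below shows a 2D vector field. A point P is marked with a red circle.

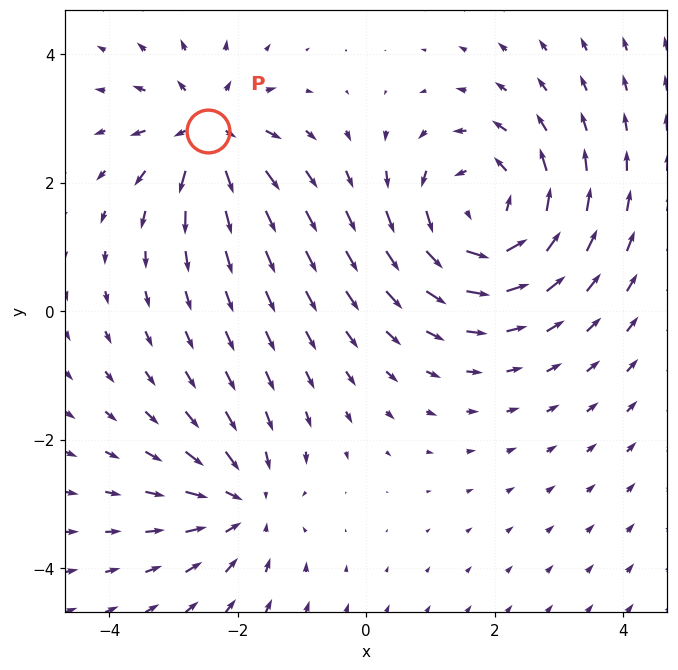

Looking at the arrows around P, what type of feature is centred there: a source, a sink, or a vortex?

At P (-2.5, 2.8) the arrows spread outward. Divergence about +4, curl ≈0 — positive divergence with near-zero curl is a source.

source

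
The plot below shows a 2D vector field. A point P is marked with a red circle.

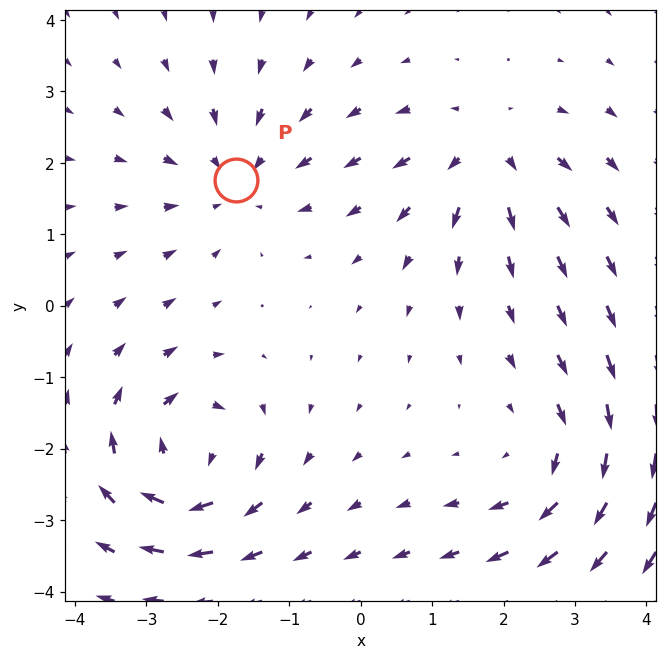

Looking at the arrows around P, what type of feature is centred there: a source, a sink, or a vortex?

At P (-1.7, 1.8) the arrows converge inward. Divergence about -3, curl ≈0 — negative divergence with near-zero curl is a sink.

sink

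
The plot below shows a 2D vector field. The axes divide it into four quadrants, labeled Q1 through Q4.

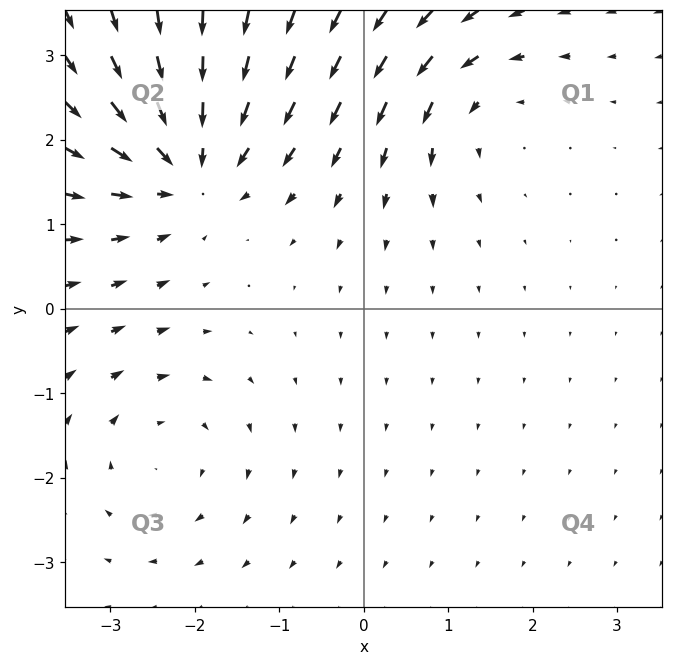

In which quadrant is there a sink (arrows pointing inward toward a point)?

The sink sits at approximately (-2.1, 1.7), which lies in quadrant Q2. The divergence there is about -5, negative as expected for a sink.

Q2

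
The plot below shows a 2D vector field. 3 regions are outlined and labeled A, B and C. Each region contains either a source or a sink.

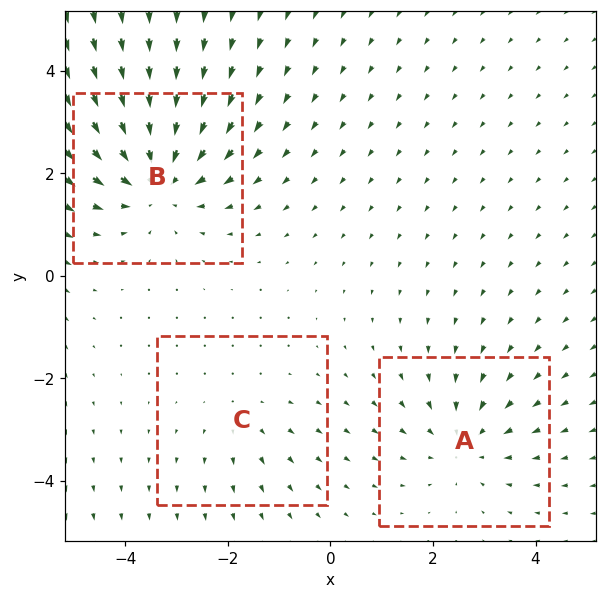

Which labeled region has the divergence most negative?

B

Divergence at each region's feature centre — A: about -3, B: about -4, C: about +2. Region B is most negative.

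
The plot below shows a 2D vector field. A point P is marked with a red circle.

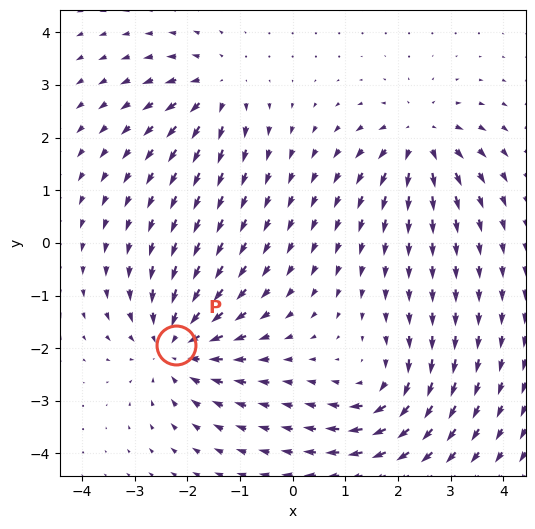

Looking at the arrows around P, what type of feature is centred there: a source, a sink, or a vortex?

sink

At P (-2.2, -1.9) the arrows converge inward. Divergence about -4, curl ≈0 — negative divergence with near-zero curl is a sink.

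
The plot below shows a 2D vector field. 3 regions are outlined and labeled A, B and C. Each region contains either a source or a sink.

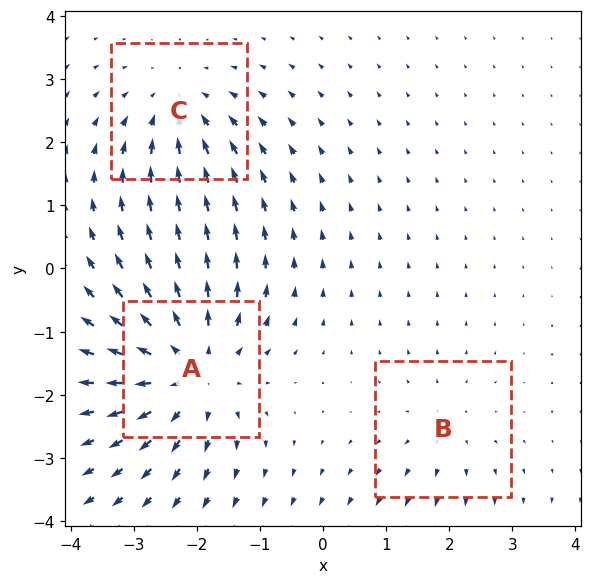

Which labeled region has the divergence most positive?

A

Divergence at each region's feature centre — A: about +5, B: about +2, C: about -3. Region A is most positive.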